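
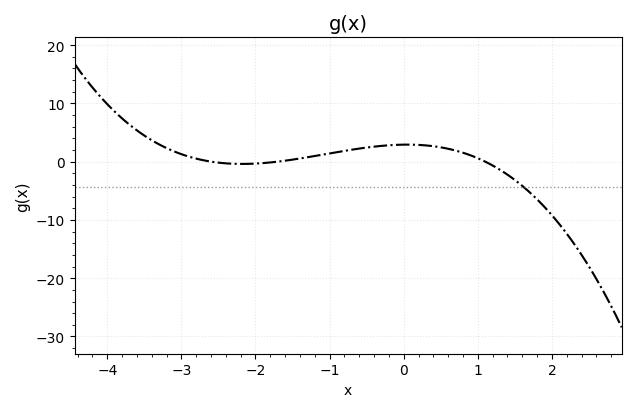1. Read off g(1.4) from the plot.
-2.23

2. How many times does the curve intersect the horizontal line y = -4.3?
1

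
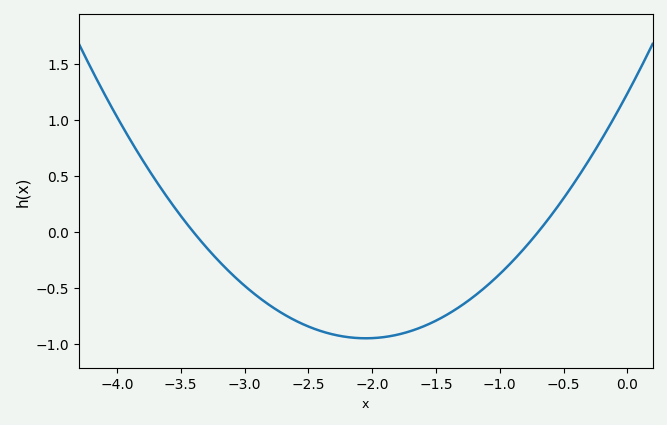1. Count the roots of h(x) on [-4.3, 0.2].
2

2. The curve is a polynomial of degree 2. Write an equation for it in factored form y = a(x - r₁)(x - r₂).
y = 0.52(x + 3.4)(x + 0.7)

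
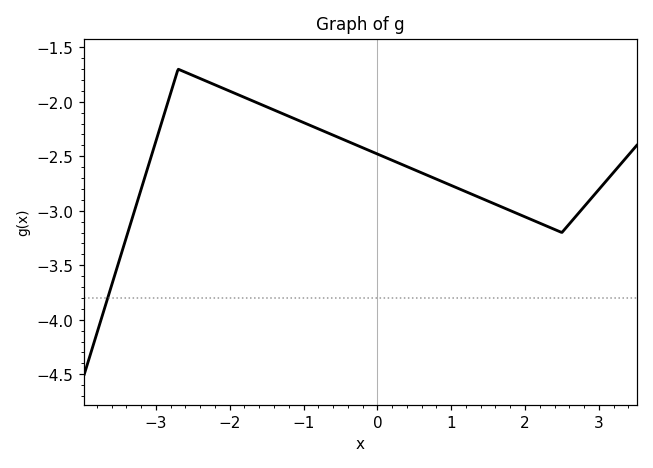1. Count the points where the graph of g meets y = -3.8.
1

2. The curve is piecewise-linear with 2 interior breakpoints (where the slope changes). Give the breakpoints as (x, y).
(-2.7, -1.7); (2.5, -3.2)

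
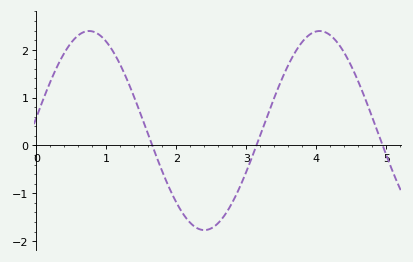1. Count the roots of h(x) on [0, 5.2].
3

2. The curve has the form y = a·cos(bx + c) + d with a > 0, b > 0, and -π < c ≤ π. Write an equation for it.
y = 2.08cos(1.91x - 1.44) + 0.31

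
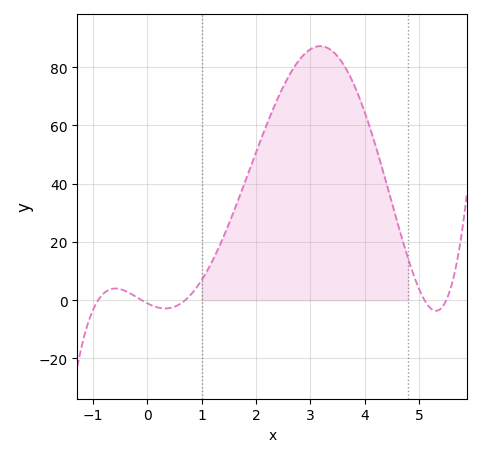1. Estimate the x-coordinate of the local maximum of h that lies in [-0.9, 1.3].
-0.587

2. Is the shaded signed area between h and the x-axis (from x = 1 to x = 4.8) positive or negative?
positive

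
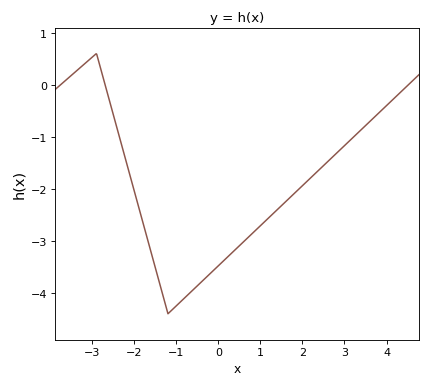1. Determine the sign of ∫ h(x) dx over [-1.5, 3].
negative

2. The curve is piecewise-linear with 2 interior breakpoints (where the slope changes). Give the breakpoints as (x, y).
(-2.9, 0.6); (-1.2, -4.4)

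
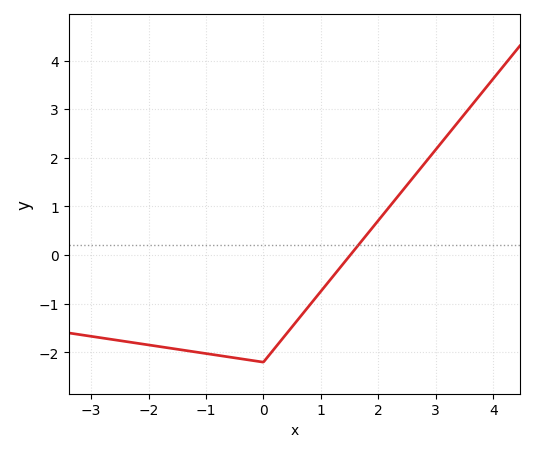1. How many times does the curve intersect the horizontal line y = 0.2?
1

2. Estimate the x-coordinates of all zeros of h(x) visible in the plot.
1.6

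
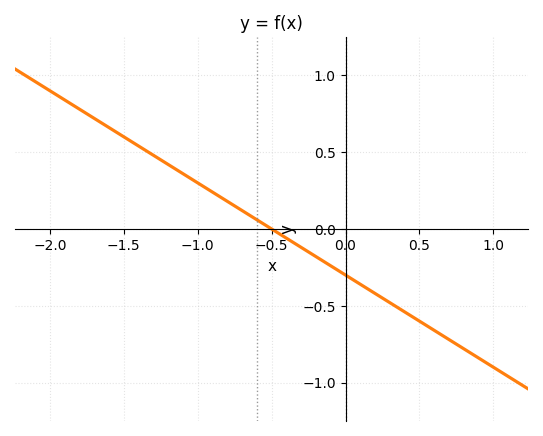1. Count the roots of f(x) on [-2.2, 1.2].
1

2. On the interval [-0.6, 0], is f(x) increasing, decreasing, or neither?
decreasing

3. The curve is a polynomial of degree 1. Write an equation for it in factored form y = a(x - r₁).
y = -0.6(x + 0.5)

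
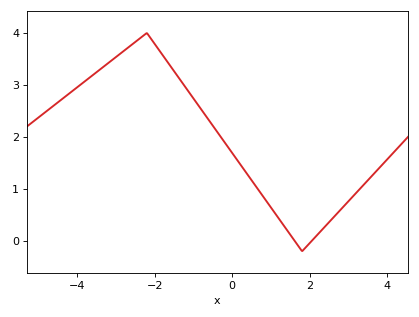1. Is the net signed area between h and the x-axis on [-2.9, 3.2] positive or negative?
positive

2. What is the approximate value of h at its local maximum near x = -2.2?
4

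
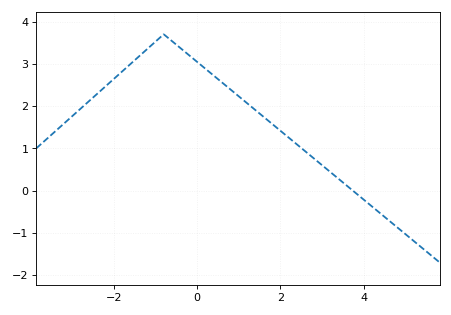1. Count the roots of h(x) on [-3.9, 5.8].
1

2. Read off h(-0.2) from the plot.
3.2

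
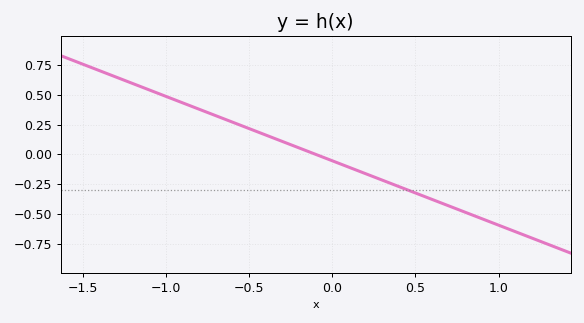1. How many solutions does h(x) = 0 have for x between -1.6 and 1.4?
1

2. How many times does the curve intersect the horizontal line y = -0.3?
1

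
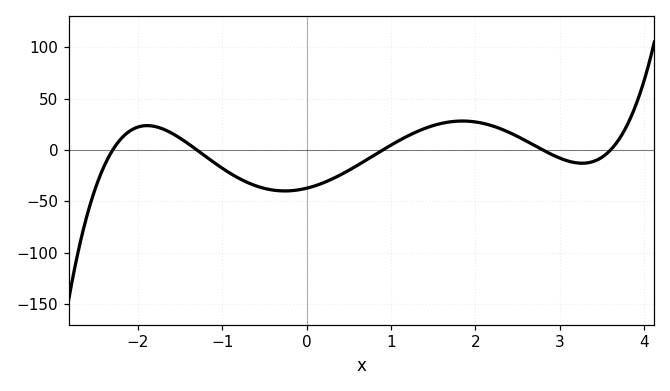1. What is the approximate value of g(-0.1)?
-40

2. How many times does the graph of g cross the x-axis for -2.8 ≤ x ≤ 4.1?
5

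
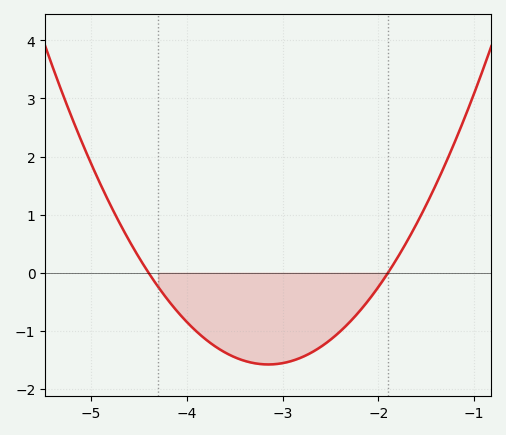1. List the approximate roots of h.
-4.4, -1.9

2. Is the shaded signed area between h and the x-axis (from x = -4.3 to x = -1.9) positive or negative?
negative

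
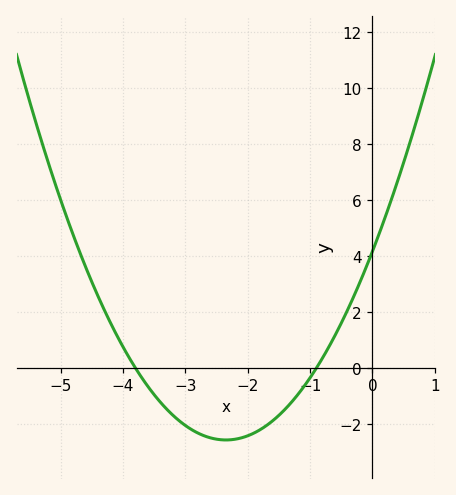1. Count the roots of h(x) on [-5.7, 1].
2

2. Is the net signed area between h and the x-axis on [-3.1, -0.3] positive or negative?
negative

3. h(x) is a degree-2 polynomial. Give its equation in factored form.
y = 1.22(x + 3.8)(x + 0.9)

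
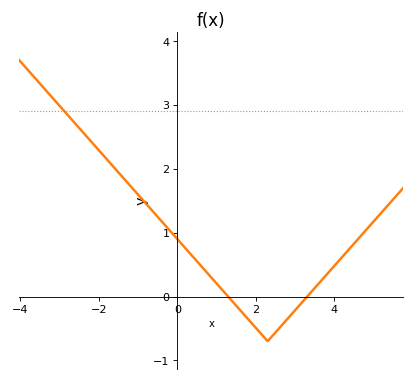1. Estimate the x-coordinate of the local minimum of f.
2.3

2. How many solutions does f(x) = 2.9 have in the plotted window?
1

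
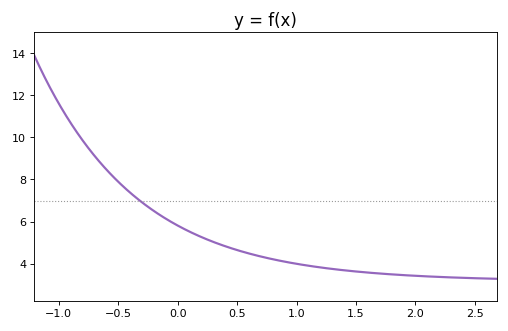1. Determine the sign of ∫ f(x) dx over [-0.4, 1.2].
positive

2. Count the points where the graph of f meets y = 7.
1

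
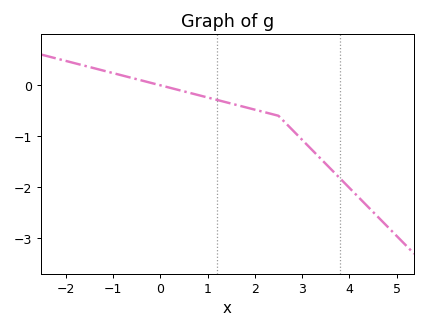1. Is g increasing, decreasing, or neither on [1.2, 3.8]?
decreasing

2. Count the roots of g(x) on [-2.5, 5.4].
1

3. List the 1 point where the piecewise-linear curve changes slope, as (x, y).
(2.5, -0.6)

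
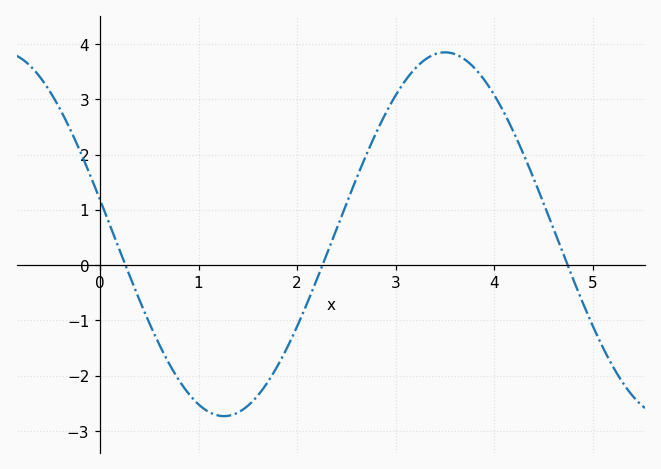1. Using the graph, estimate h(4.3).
2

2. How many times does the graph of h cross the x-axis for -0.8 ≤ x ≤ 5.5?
3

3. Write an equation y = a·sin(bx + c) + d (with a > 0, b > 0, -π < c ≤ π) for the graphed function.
y = 3.29sin(1.4x + 3) + 0.56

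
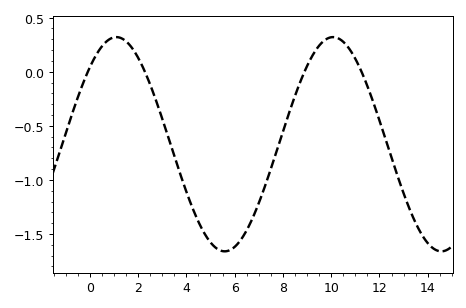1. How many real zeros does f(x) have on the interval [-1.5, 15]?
4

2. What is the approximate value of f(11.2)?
0.029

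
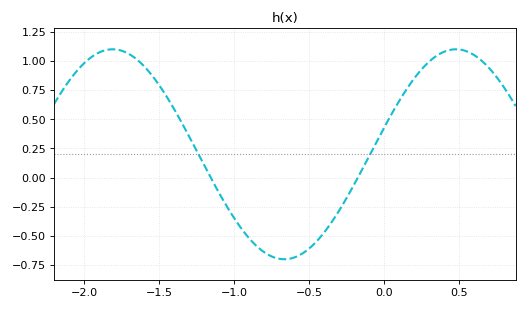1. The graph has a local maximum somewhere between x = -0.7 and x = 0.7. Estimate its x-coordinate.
0.5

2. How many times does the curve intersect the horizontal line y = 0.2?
2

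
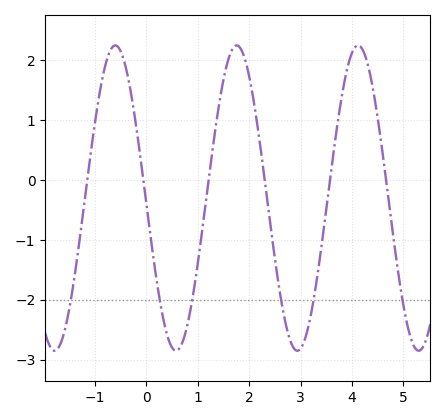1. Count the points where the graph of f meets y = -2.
6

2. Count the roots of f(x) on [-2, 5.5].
6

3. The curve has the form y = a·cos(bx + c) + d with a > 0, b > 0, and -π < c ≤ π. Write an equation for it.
y = 2.55cos(2.7x + 1.6) - 0.3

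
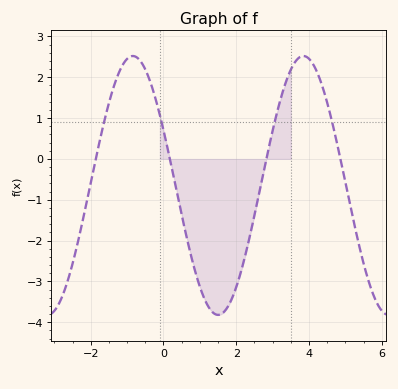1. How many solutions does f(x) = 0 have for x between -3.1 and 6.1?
4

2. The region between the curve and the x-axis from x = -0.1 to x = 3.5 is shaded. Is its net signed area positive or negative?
negative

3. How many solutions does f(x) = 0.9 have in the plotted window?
4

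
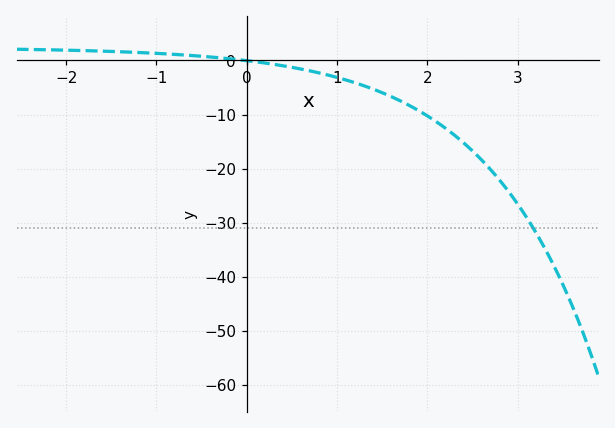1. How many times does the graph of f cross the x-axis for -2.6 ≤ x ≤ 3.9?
1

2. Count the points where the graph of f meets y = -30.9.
1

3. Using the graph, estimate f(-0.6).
1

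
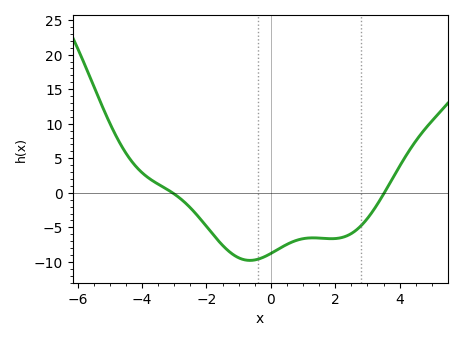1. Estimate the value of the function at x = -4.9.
9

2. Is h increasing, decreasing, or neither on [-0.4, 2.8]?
neither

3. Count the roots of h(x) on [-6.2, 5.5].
2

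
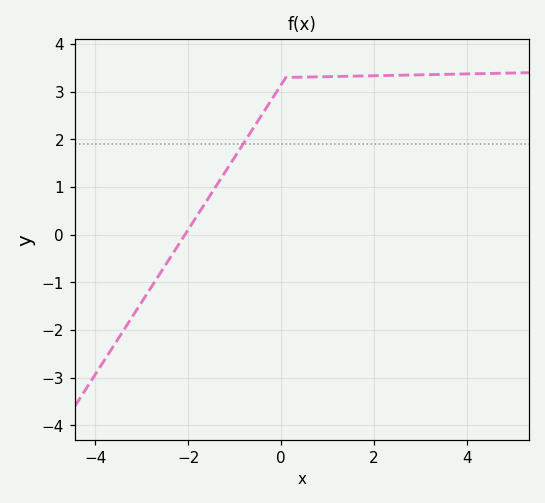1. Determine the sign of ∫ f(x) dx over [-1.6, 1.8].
positive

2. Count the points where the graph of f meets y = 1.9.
1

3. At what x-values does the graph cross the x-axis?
-2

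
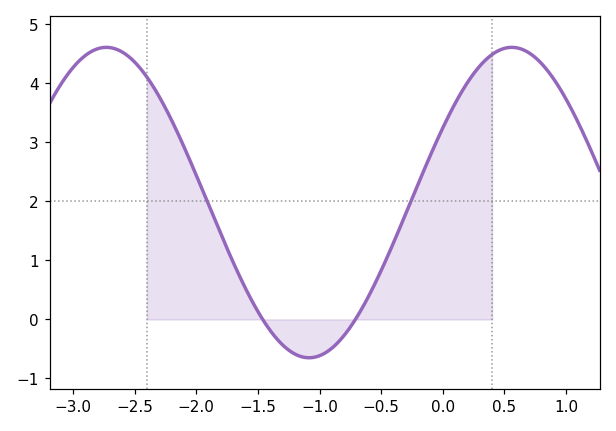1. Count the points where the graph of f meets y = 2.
2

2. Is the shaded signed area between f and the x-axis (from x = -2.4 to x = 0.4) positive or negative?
positive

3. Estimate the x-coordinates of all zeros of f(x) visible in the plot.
-1.46, -0.709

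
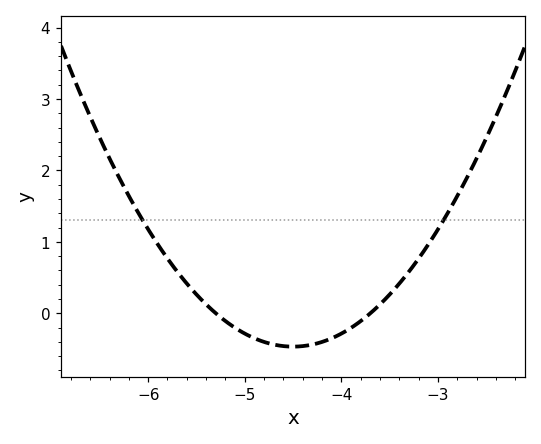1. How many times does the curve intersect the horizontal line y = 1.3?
2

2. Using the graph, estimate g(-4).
-0.285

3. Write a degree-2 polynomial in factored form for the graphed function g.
y = 0.73(x + 5.3)(x + 3.7)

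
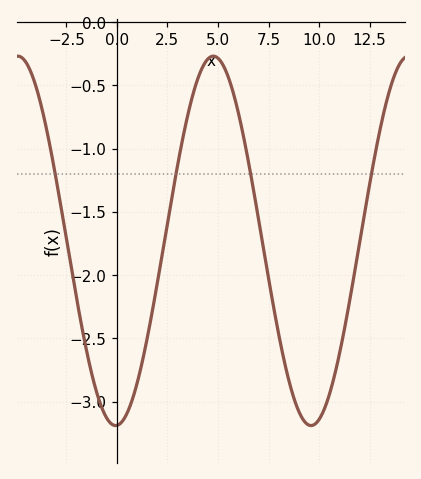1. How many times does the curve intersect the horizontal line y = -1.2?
4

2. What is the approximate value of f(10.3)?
-3.04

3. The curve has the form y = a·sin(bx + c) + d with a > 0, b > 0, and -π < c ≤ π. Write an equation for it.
y = 1.46sin(0.65x - 1.53) - 1.73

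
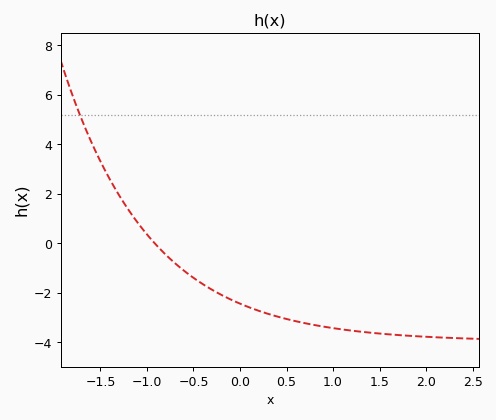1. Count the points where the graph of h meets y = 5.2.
1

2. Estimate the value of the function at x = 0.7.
-3.2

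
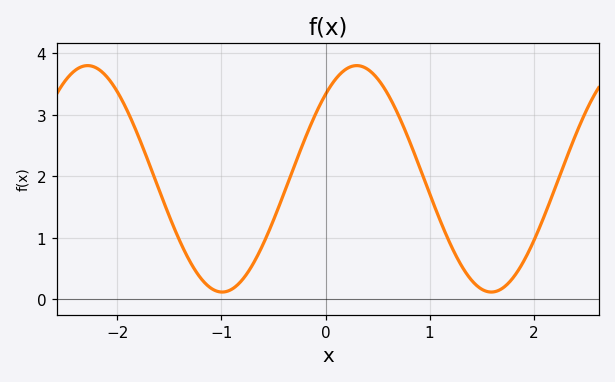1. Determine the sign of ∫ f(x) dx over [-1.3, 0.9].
positive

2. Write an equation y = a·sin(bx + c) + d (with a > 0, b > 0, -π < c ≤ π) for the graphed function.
y = 1.84sin(2.4x + 0.84) + 1.96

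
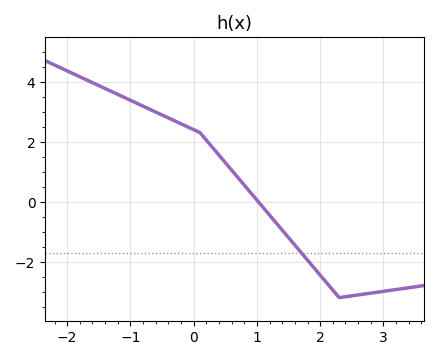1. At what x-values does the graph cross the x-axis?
1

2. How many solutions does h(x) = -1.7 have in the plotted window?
1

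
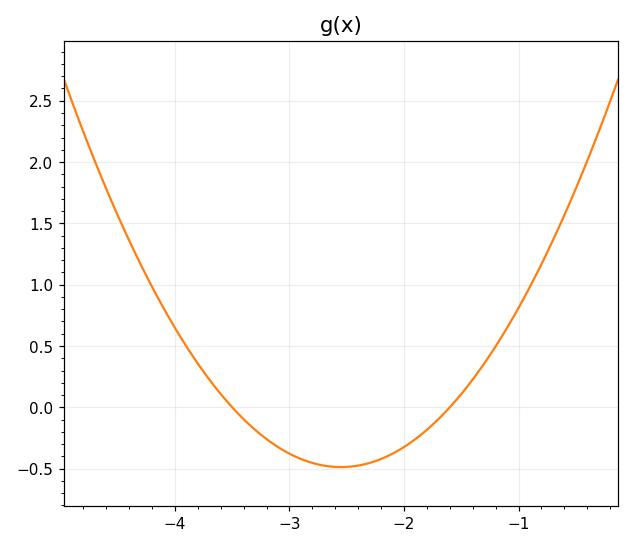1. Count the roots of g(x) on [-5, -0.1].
2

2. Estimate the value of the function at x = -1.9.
-0.259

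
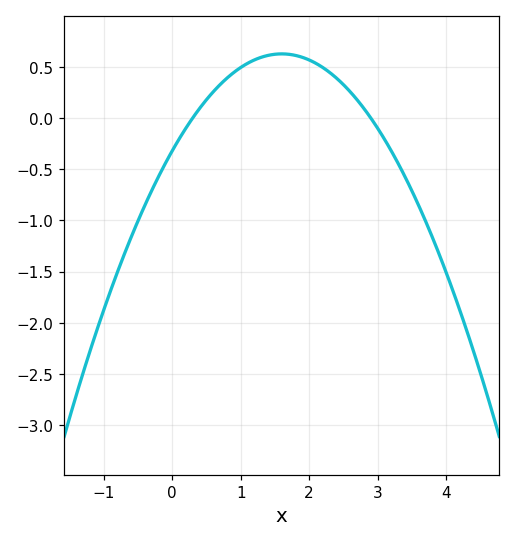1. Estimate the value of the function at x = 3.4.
-0.574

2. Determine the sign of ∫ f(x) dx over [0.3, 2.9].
positive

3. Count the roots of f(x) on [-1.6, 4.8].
2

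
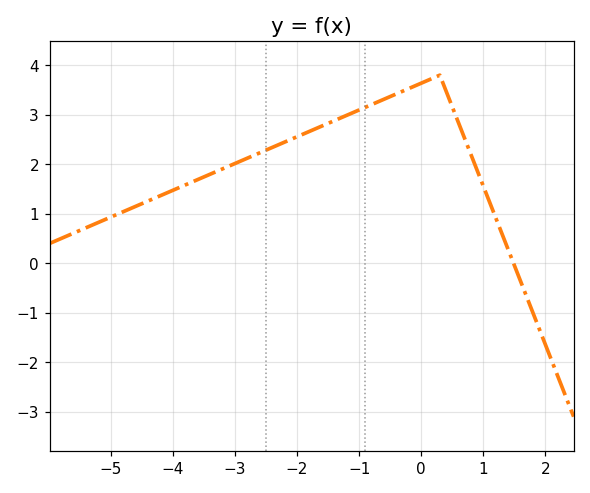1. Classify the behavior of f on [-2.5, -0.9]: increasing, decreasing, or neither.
increasing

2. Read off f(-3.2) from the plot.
1.91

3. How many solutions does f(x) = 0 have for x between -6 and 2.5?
1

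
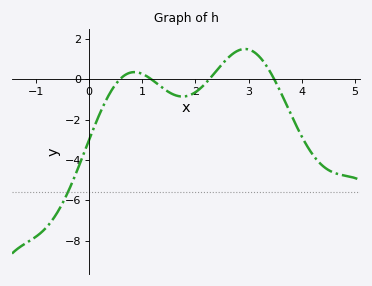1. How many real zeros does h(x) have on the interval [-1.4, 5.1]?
4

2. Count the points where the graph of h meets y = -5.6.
1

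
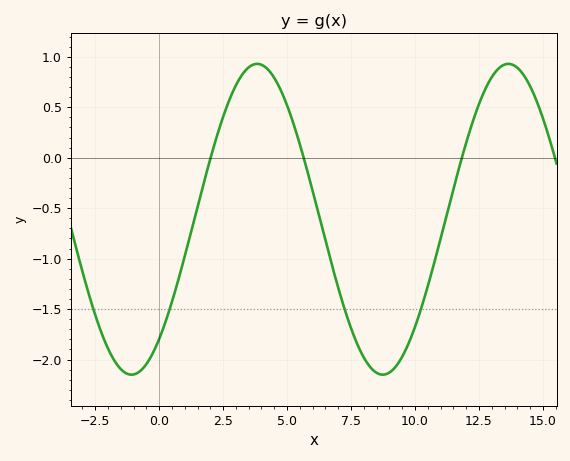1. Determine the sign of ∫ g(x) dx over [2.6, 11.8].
negative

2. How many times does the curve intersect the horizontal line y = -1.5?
4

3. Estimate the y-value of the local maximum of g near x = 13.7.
0.95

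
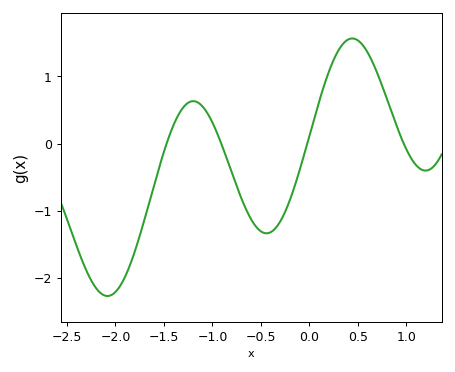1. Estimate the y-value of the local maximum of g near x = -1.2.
0.632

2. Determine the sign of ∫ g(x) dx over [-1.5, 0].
negative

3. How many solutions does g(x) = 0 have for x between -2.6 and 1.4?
4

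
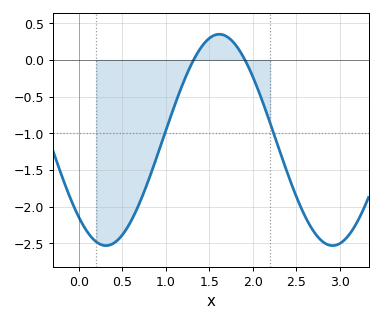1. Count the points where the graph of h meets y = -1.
2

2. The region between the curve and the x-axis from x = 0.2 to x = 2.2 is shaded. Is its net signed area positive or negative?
negative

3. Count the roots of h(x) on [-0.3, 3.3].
2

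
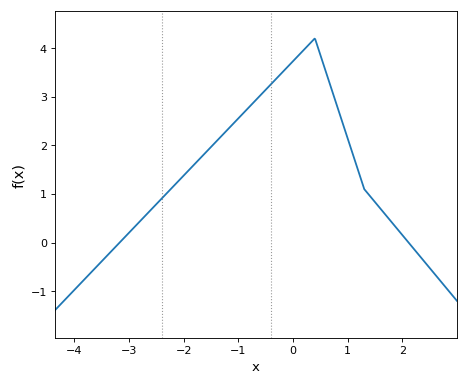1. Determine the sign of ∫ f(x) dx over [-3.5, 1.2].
positive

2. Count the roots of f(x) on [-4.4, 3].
2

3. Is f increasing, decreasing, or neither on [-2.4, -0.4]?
increasing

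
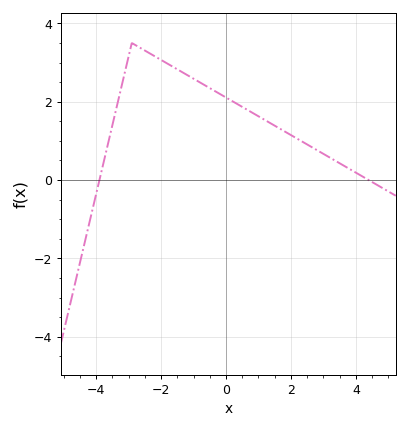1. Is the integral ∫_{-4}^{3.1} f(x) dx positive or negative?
positive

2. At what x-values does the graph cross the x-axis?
-3.9, 4.39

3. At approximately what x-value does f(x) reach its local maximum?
-2.9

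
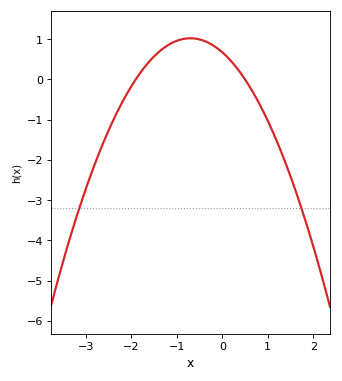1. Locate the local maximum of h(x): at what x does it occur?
-0.7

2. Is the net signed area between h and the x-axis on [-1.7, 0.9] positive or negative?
positive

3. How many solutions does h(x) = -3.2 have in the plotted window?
2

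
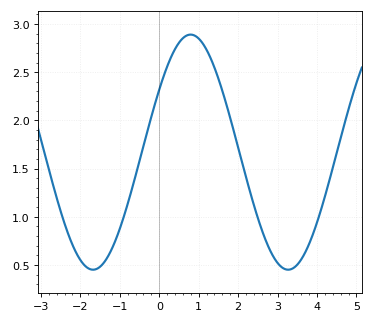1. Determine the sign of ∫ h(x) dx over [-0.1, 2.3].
positive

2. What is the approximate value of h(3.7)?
0.628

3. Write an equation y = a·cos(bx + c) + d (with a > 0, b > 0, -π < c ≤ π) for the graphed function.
y = 1.22cos(1.27x - 1.01) + 1.67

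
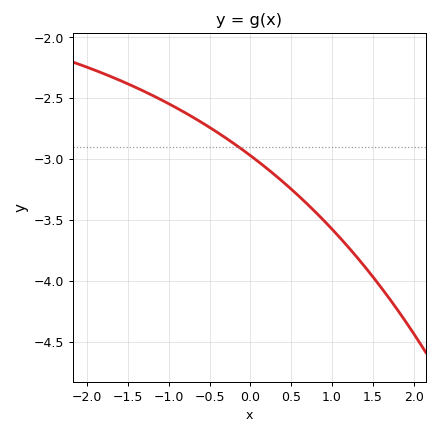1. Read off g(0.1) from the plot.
-3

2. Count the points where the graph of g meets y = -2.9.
1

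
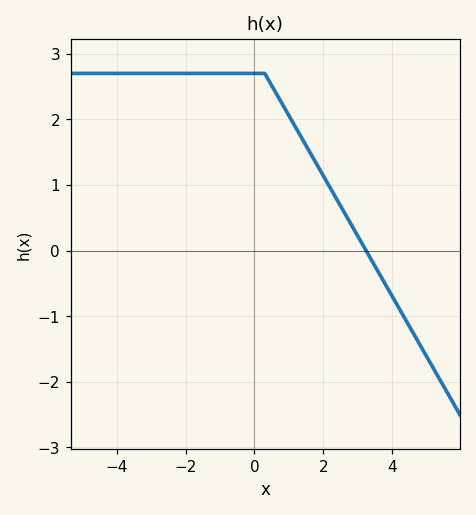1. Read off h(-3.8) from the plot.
2.7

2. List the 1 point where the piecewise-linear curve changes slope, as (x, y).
(0.3, 2.7)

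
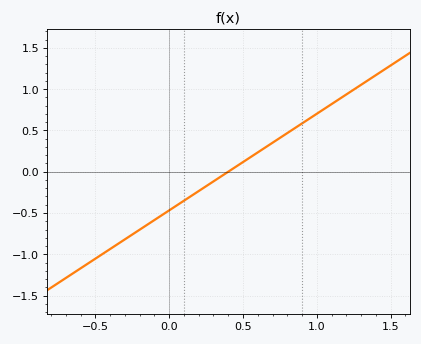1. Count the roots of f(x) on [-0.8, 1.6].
1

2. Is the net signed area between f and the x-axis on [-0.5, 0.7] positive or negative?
negative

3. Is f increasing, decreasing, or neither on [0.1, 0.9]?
increasing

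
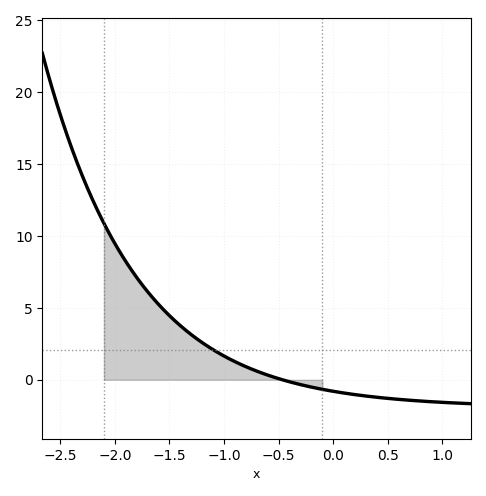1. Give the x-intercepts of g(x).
-0.5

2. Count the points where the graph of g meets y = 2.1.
1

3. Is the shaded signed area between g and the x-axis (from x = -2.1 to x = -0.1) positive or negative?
positive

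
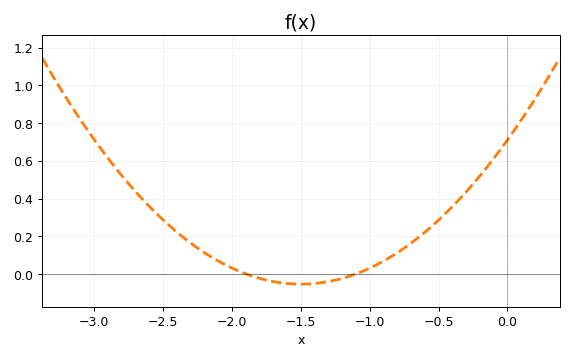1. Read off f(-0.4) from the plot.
0.36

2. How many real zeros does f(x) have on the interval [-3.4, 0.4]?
2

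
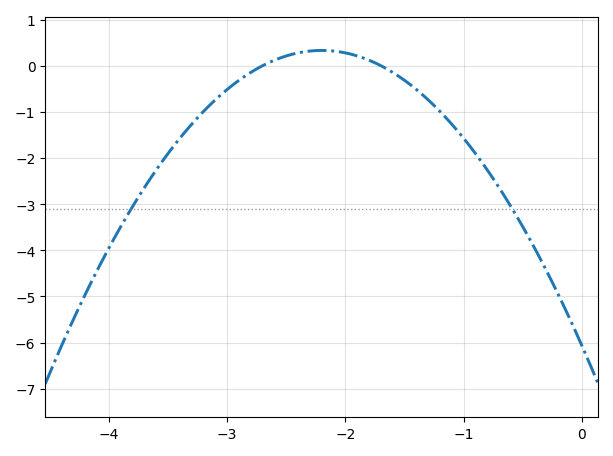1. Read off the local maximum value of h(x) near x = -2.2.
0.3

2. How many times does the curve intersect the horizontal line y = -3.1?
2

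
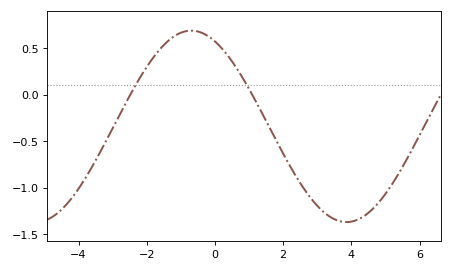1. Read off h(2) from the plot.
-0.634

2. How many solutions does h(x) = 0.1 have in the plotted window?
2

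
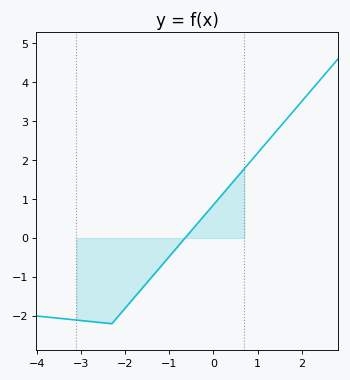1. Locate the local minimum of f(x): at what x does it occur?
-2.3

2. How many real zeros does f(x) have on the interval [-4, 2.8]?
1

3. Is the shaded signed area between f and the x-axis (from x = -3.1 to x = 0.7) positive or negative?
negative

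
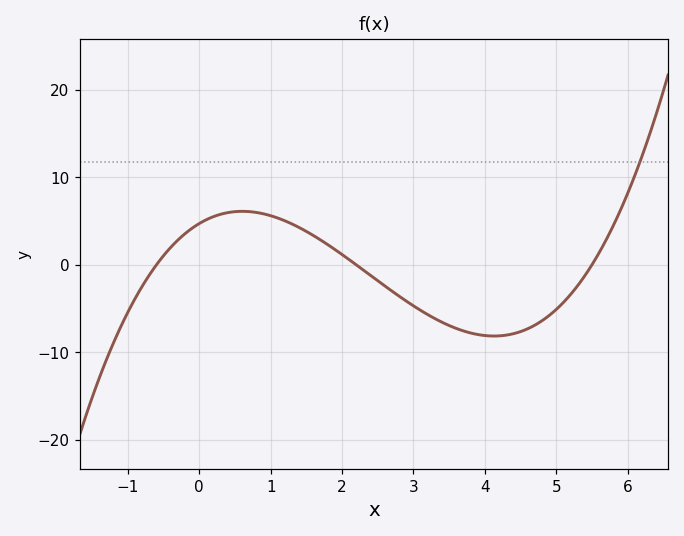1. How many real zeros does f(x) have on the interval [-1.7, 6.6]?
3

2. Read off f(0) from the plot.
4.72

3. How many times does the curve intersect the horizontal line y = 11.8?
1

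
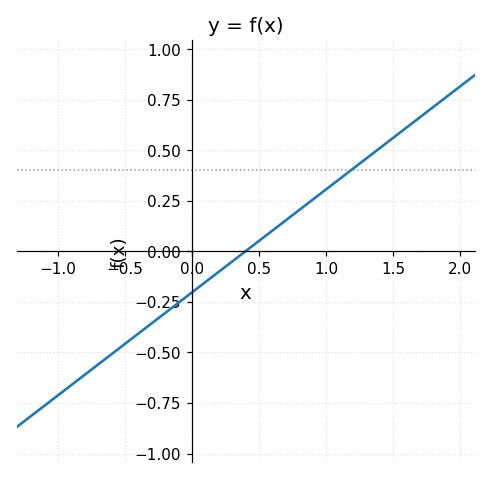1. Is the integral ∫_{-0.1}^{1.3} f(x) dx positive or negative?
positive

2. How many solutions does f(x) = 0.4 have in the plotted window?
1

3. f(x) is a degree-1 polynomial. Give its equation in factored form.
y = 0.51(x - 0.4)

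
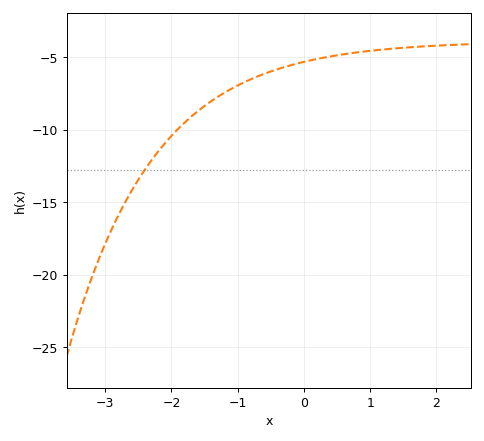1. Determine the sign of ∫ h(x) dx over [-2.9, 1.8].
negative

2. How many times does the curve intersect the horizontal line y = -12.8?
1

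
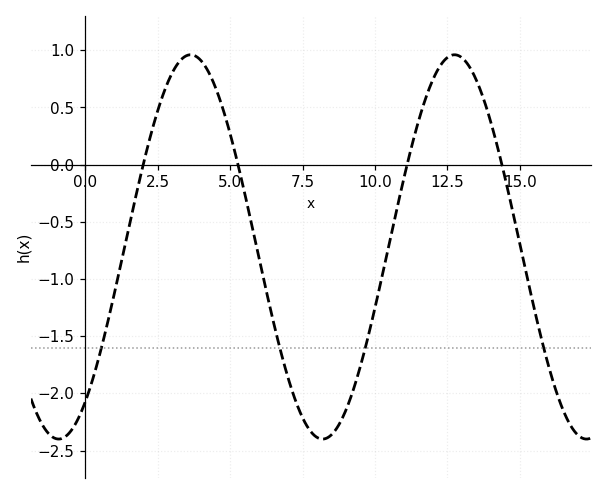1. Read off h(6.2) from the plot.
-1.05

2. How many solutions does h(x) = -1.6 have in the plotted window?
4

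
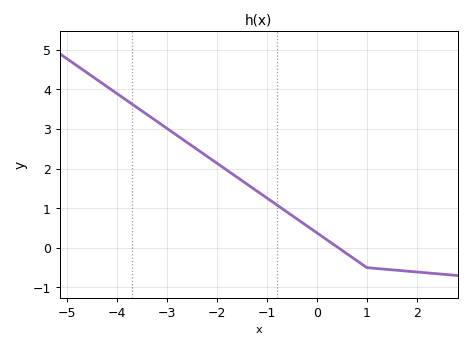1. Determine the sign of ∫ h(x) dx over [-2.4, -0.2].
positive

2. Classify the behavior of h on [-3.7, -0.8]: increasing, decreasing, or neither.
decreasing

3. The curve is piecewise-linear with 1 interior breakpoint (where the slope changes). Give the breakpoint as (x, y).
(1, -0.5)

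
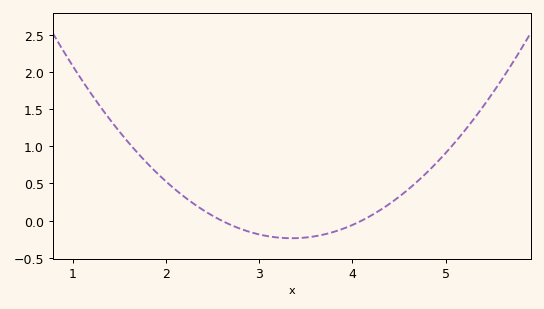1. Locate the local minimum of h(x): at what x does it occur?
3.35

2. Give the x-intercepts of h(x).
2.6, 4.1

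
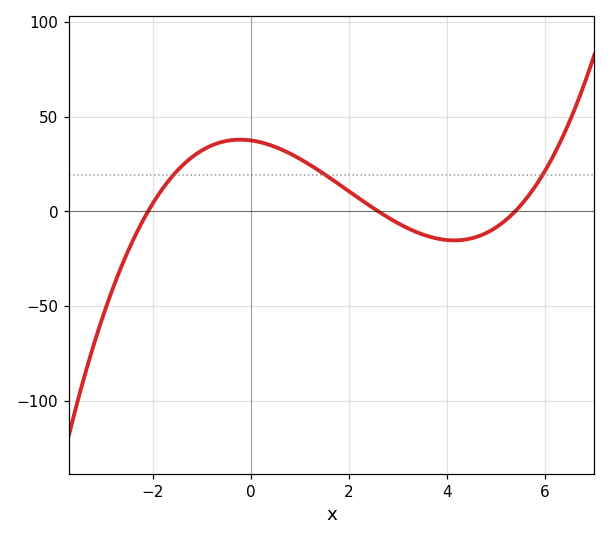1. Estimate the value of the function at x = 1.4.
20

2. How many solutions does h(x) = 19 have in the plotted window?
3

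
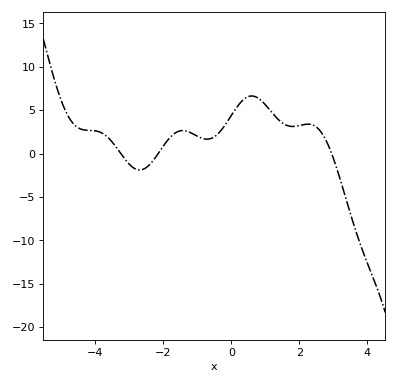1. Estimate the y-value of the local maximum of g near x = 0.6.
6.5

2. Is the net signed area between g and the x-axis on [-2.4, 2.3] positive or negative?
positive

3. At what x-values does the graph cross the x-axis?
-3.2, -2.2, 3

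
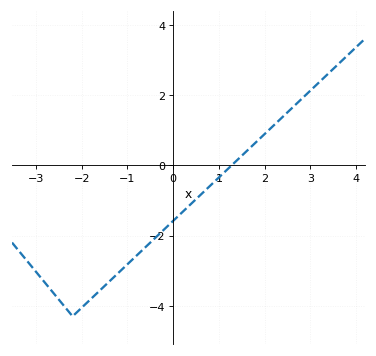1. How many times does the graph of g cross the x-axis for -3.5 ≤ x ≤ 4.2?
1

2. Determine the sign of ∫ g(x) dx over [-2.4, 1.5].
negative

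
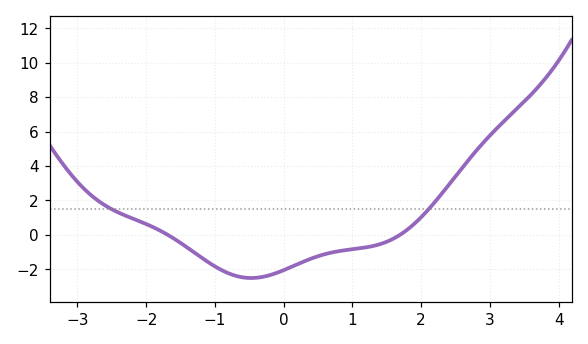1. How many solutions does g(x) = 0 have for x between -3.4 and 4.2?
2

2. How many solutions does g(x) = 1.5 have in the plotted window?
2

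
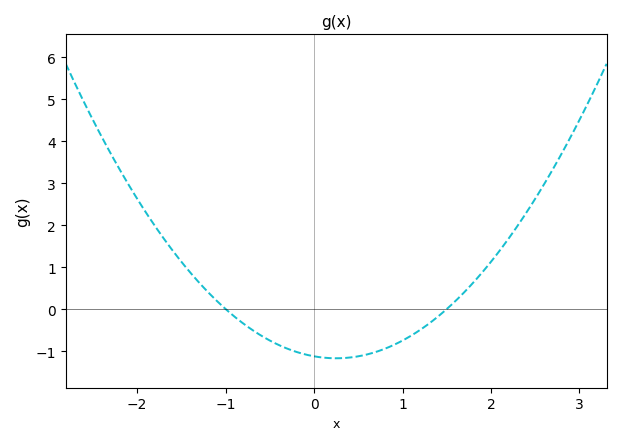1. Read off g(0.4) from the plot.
-1.2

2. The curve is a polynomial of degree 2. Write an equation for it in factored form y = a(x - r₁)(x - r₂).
y = 0.75(x + 1)(x - 1.5)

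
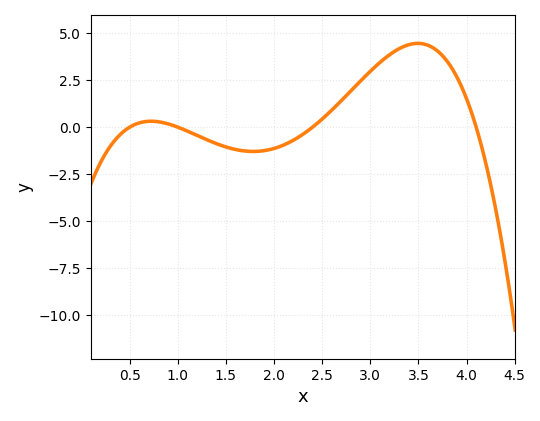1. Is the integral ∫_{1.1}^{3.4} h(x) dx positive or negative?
positive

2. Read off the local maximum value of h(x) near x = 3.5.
4.4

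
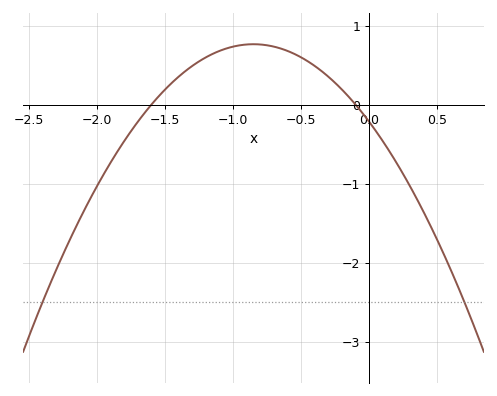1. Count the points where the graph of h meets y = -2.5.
2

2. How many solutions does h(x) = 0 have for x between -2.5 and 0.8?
2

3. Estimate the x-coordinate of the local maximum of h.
-0.85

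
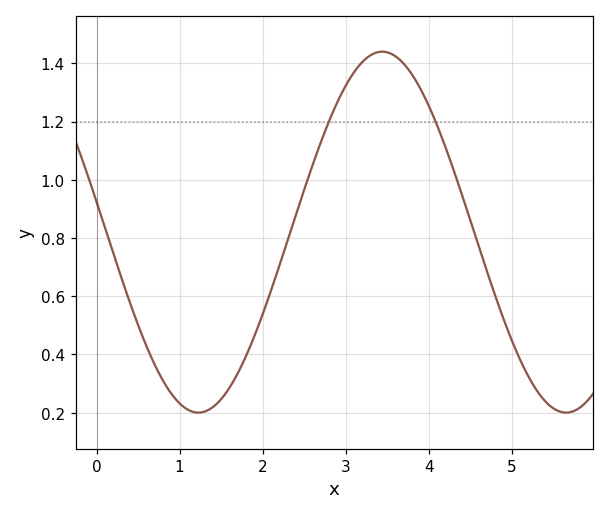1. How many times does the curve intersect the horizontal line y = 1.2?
2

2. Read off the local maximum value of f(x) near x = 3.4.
1.44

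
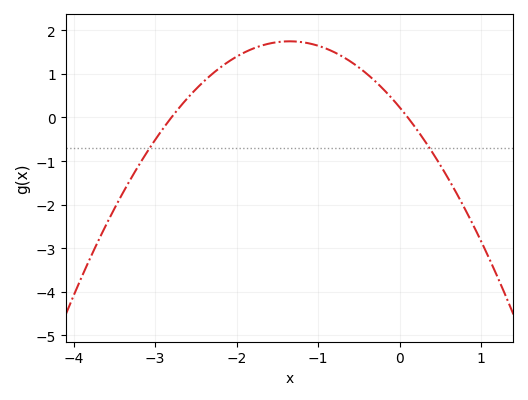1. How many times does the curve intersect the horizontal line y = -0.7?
2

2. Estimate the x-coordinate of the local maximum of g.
-1.35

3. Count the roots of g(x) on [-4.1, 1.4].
2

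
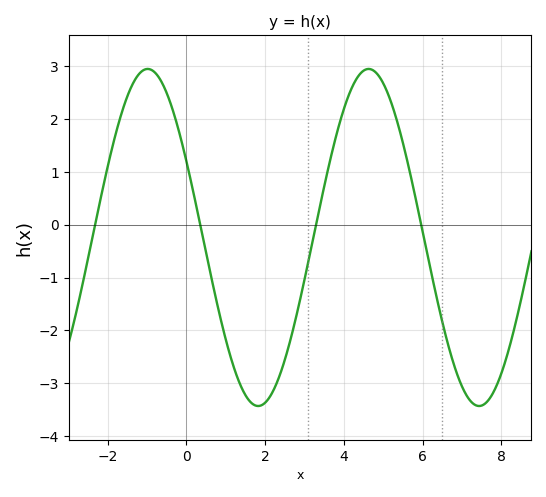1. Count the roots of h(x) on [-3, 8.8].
4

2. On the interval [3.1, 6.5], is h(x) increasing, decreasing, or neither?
neither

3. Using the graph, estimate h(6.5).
-1.84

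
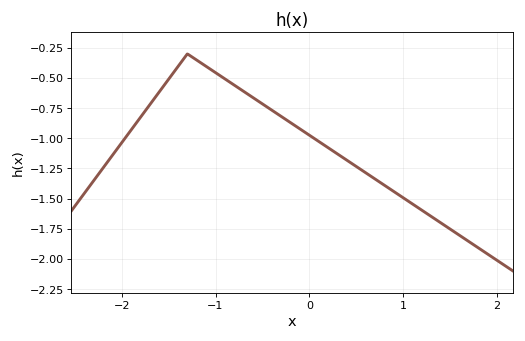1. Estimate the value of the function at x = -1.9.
-0.932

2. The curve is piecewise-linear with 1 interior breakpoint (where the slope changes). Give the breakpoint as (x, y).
(-1.3, -0.3)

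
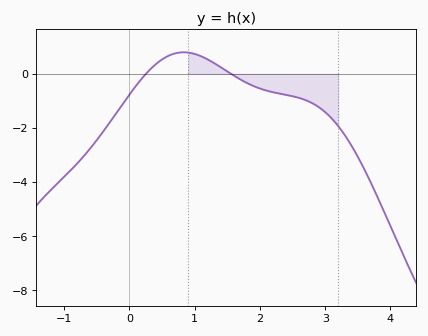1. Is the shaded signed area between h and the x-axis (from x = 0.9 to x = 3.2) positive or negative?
negative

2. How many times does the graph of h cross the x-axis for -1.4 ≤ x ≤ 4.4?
2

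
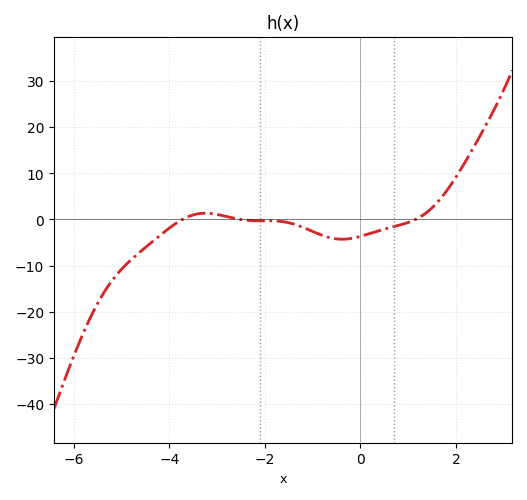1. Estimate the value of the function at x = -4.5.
-6.03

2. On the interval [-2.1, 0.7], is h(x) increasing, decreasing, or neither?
neither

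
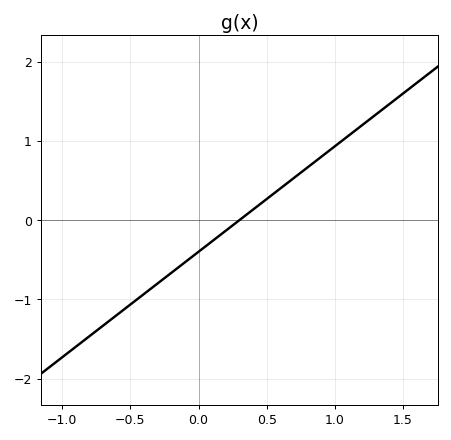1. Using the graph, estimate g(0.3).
0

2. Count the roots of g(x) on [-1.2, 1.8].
1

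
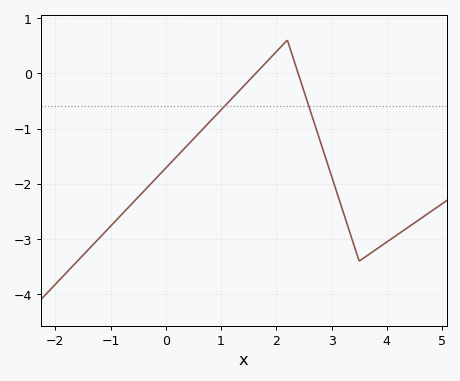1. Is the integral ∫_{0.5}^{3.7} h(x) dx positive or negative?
negative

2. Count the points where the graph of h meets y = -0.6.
2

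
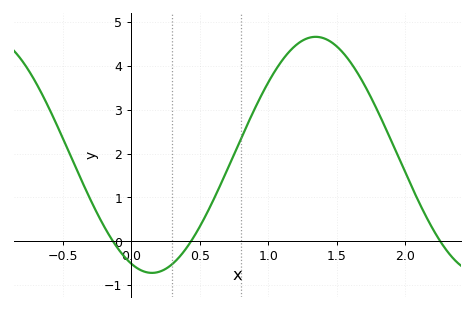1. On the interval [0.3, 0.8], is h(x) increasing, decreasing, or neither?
increasing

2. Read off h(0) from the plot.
-0.508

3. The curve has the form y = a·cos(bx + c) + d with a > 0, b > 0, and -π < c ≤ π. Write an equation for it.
y = 2.69cos(2.63x + 2.74) + 1.97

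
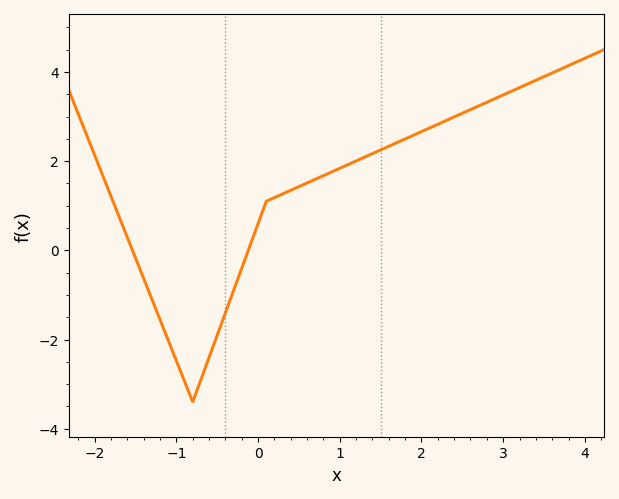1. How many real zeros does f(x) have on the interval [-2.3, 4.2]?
2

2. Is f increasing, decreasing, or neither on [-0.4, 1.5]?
increasing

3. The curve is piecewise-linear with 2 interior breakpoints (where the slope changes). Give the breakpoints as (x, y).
(-0.8, -3.4); (0.1, 1.1)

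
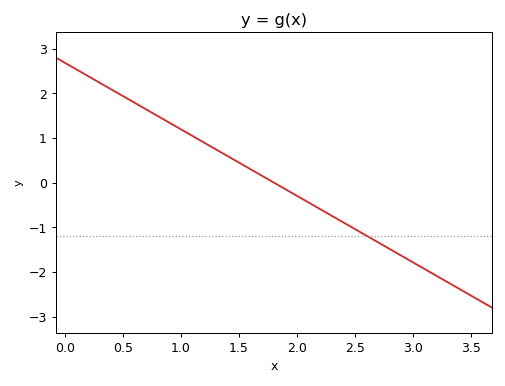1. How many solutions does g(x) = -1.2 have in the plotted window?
1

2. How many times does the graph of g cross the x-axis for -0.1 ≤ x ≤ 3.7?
1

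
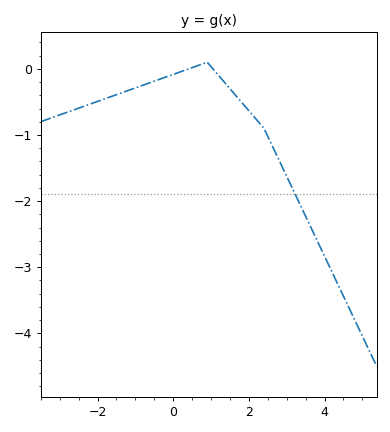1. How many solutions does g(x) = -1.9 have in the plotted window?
1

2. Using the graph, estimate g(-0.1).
-0.104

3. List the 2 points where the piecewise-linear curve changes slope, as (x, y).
(0.9, 0.1); (2.4, -0.9)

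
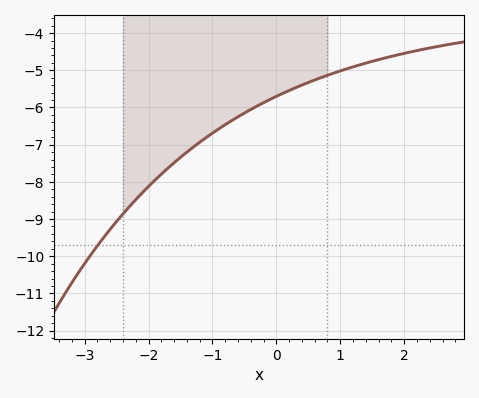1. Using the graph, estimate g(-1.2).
-6.9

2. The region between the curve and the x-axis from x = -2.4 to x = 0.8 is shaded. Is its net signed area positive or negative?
negative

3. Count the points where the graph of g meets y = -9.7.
1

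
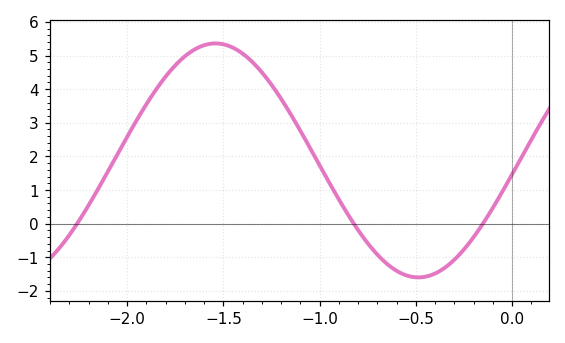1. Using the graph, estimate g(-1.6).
5.3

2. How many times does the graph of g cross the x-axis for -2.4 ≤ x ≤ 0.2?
3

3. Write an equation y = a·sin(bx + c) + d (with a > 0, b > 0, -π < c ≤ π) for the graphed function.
y = 3.48sin(3x - 0.12) + 1.88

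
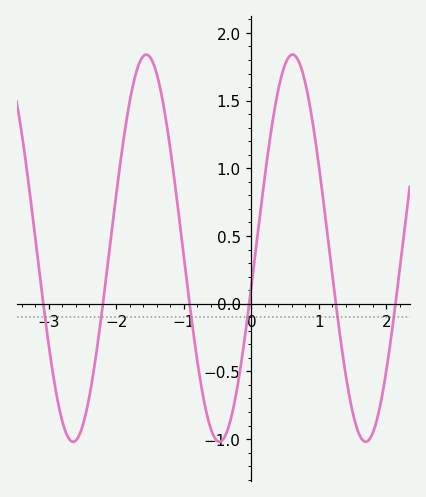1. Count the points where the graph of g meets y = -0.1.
6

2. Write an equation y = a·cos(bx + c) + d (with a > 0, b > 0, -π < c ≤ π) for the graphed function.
y = 1.43cos(2.9x - 1.8) + 0.41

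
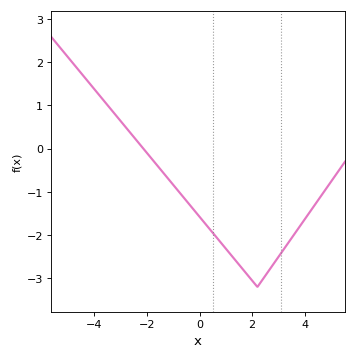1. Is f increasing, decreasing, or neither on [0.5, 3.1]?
neither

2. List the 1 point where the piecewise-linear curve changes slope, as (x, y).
(2.2, -3.2)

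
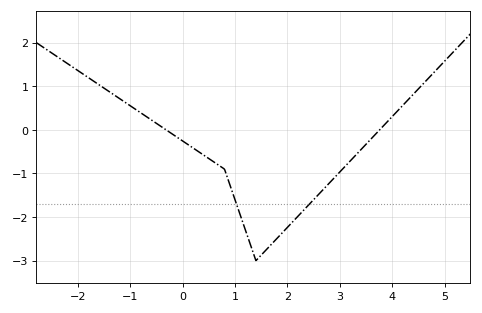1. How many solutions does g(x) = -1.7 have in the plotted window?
2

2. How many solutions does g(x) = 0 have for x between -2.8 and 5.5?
2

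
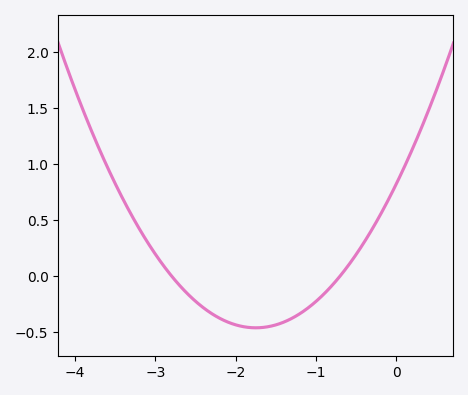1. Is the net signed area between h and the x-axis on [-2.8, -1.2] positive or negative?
negative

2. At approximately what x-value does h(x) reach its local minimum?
-1.75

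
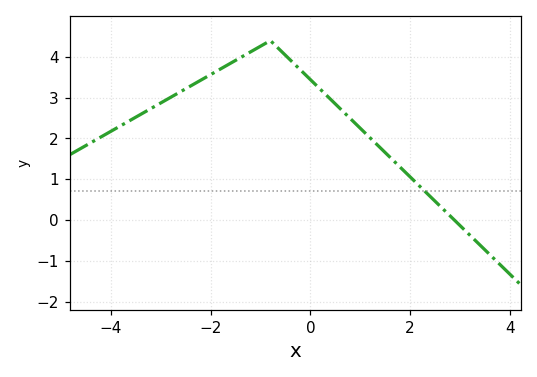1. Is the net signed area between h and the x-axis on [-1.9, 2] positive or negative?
positive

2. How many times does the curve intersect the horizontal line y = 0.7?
1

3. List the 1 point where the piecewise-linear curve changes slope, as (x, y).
(-0.8, 4.4)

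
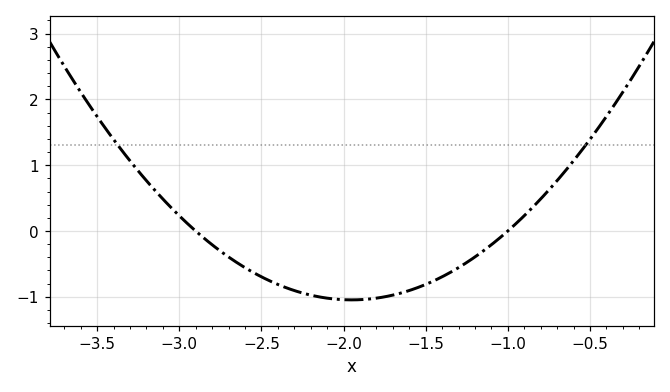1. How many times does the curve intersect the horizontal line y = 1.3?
2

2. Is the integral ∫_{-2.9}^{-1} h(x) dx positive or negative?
negative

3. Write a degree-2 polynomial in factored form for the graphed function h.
y = 1.16(x + 2.9)(x + 1)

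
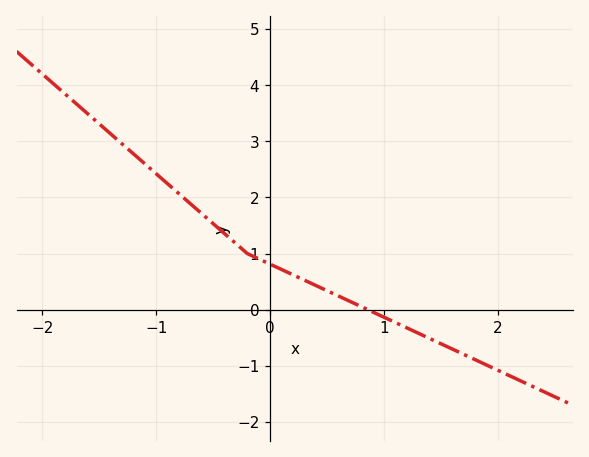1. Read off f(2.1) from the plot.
-1.2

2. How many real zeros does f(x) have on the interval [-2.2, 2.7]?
1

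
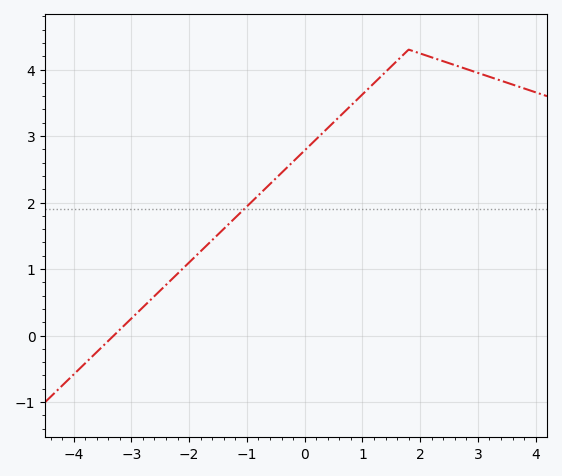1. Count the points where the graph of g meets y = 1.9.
1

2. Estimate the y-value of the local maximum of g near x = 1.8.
4.3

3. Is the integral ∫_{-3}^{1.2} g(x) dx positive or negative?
positive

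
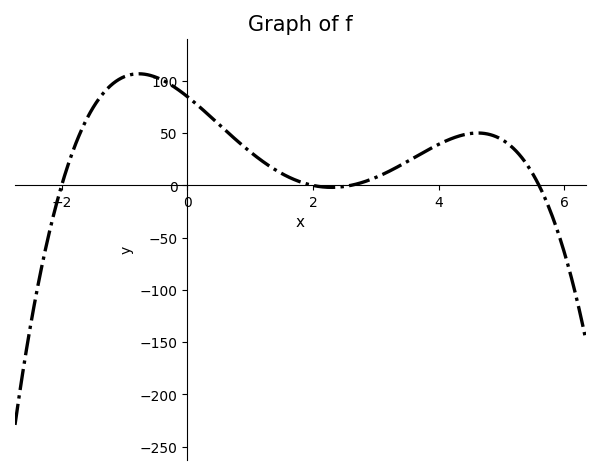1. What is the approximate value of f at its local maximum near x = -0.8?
105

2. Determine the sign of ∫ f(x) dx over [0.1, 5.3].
positive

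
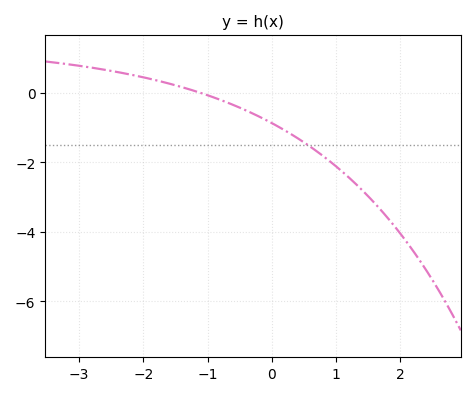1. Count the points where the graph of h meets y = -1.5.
1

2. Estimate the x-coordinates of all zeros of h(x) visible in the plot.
-1.11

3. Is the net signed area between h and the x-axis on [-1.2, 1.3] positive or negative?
negative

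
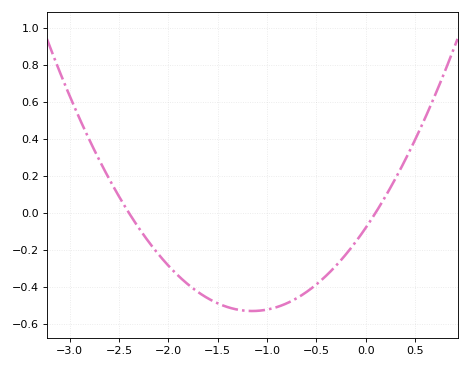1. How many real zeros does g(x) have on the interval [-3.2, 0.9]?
2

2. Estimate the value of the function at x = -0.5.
-0.388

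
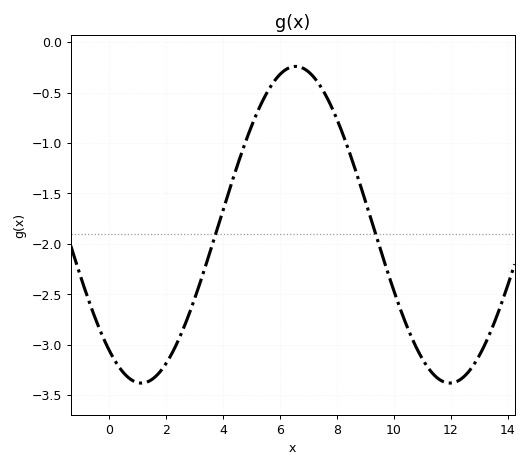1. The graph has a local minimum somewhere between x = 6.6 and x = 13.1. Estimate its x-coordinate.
12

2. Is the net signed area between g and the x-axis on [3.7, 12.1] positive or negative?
negative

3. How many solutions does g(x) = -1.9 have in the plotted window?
2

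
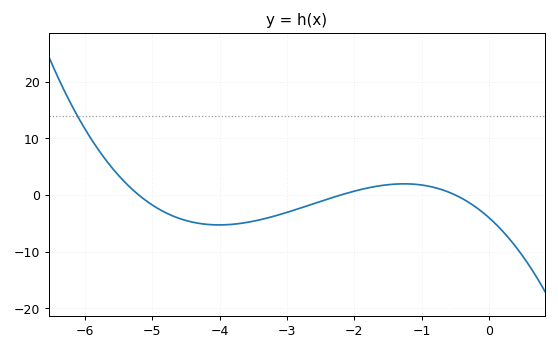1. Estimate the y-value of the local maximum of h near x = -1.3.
1.97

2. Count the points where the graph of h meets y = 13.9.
1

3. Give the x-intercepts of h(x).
-5.2, -2.2, -0.5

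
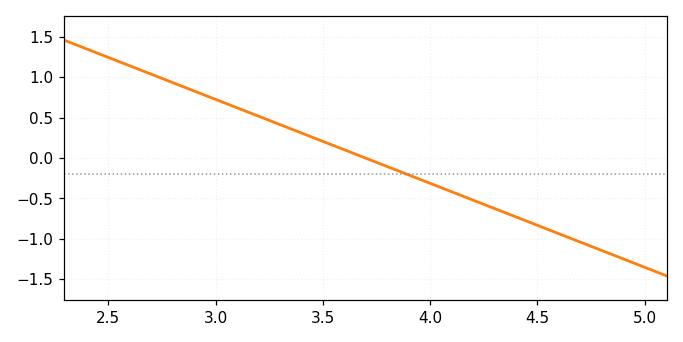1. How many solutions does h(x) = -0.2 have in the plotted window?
1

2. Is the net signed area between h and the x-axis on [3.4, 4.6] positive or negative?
negative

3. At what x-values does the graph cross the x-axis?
3.7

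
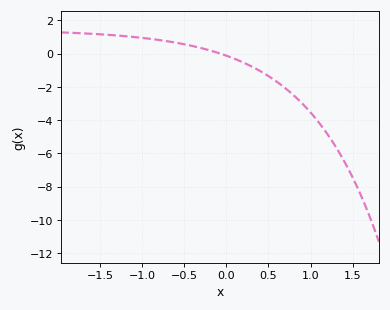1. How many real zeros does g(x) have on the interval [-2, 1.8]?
1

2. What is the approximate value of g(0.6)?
-1.6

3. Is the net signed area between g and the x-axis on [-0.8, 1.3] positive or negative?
negative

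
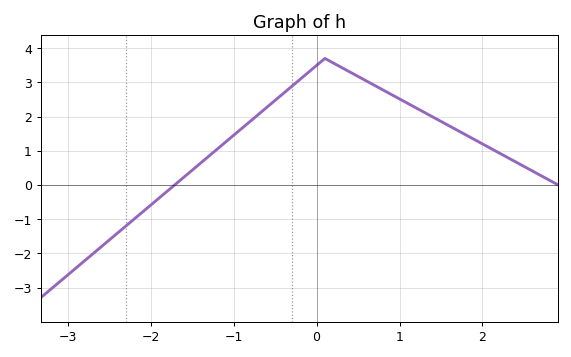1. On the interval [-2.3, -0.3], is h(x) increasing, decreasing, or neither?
increasing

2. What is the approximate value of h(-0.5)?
2.47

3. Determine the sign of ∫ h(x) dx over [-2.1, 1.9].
positive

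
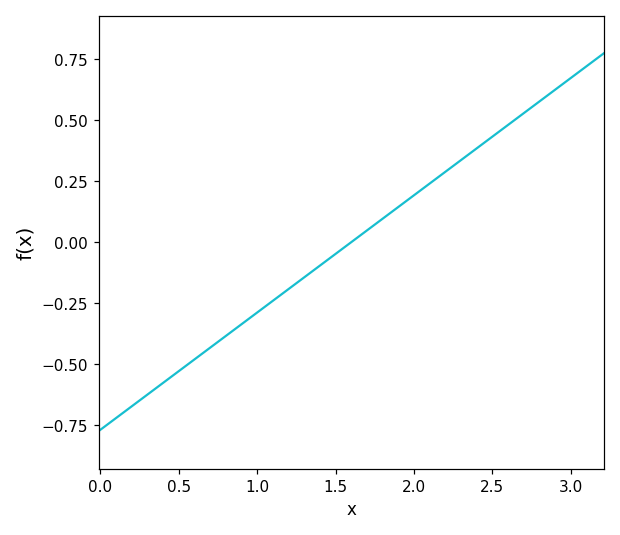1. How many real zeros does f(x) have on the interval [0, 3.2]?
1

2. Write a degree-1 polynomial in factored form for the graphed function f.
y = 0.48(x - 1.6)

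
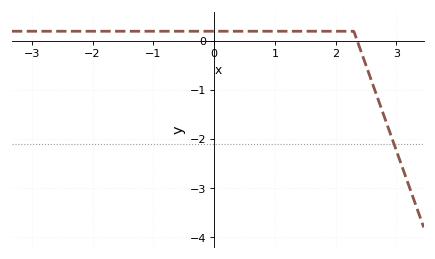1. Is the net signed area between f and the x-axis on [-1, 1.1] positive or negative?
positive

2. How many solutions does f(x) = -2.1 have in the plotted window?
1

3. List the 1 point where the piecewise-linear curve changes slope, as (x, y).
(2.3, 0.2)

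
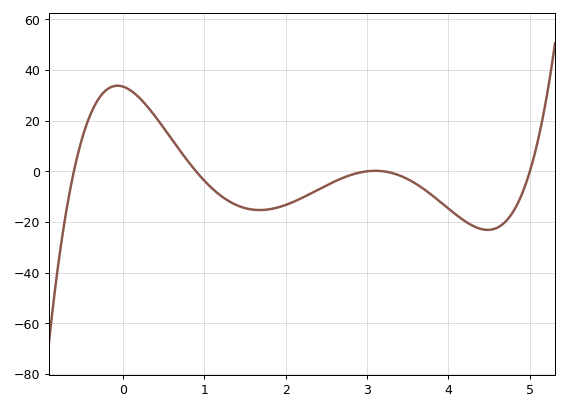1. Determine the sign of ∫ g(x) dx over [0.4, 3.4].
negative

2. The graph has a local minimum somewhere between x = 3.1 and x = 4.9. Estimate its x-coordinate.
4.5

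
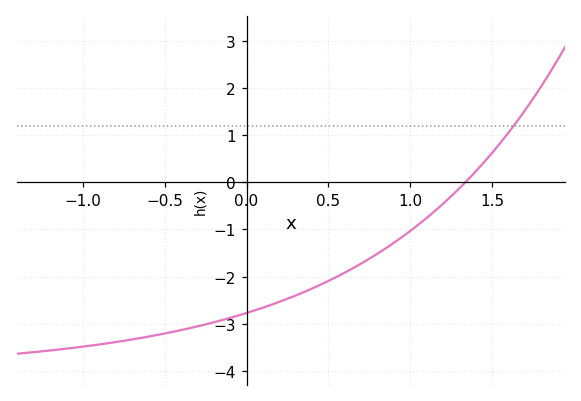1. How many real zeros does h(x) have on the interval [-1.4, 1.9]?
1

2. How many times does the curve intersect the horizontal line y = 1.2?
1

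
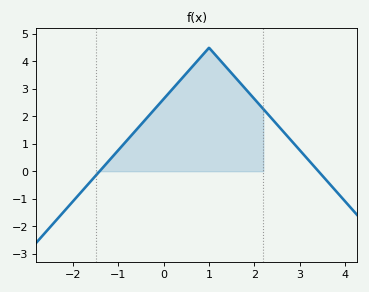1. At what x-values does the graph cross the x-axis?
-1.42, 3.42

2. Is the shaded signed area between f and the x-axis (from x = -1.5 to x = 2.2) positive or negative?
positive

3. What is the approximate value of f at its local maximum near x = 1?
4.5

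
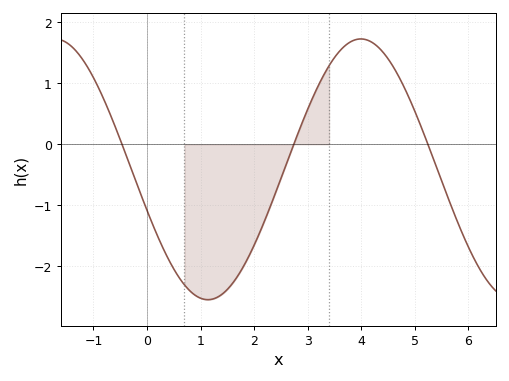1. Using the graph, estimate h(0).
-1.1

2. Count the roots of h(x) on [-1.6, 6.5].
3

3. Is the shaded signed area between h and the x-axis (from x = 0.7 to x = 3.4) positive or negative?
negative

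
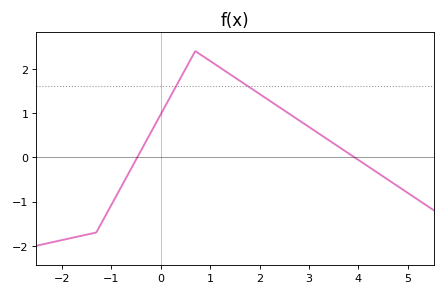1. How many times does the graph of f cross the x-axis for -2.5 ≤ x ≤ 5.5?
2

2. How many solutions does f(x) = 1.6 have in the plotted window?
2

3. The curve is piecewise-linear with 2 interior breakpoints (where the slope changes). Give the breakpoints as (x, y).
(-1.3, -1.7); (0.7, 2.4)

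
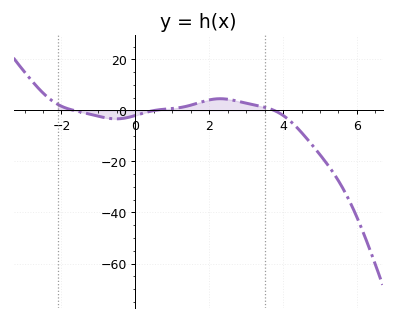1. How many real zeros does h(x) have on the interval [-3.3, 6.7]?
3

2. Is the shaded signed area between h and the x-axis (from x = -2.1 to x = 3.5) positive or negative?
positive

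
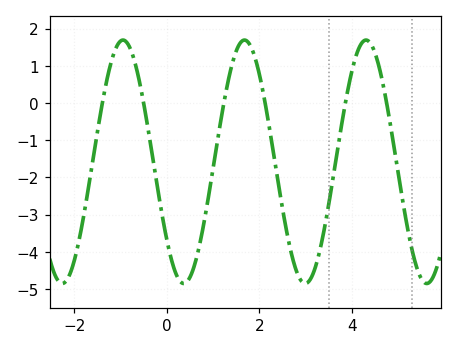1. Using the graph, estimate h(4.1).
1.3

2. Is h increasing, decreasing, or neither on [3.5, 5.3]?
neither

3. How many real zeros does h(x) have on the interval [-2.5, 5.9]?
6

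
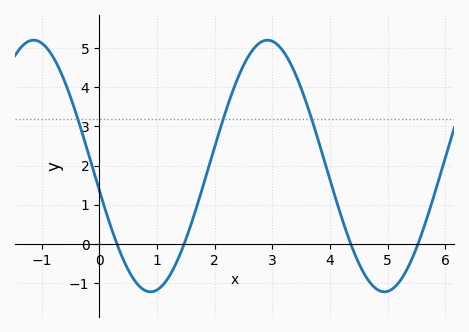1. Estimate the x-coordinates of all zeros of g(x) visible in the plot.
0.308, 1.47, 4.36, 5.53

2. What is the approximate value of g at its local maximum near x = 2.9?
5.2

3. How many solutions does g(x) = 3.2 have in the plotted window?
3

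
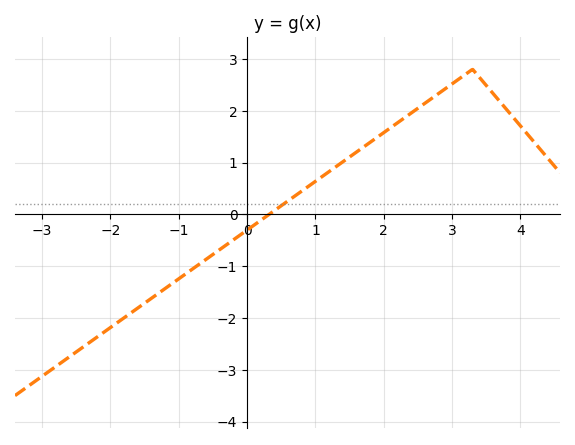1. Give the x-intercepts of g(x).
0.323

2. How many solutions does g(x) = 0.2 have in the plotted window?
1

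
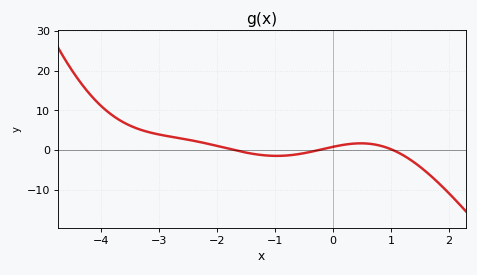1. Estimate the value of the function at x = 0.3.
2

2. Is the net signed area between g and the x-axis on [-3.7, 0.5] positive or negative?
positive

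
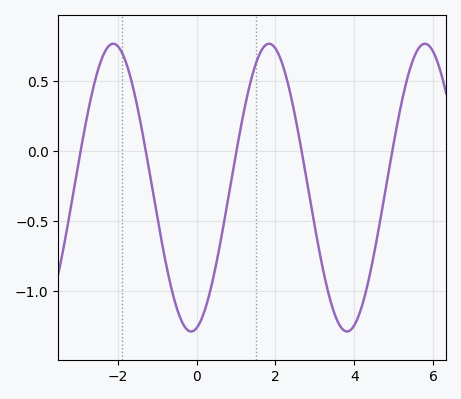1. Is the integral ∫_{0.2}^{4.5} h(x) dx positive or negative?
negative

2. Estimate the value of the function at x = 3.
-0.55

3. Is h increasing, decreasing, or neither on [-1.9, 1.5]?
neither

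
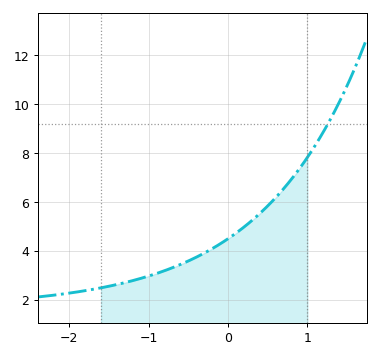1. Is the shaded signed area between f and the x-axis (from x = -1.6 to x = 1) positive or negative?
positive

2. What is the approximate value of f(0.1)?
4.8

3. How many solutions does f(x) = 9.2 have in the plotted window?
1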